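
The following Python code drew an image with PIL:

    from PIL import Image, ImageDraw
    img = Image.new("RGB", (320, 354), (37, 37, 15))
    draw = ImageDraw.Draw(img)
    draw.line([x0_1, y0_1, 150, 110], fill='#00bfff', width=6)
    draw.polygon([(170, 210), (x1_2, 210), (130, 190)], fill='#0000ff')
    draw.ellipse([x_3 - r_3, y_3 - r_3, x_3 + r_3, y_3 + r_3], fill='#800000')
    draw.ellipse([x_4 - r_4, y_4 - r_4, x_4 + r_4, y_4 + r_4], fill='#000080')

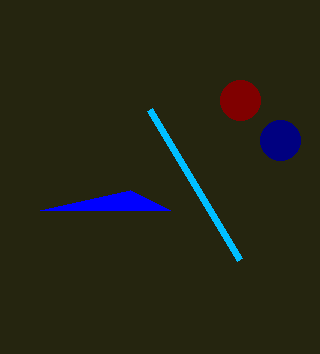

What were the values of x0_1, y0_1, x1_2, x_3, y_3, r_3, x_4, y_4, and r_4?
x0_1 = 240
y0_1 = 260
x1_2 = 40
x_3 = 240
y_3 = 100
r_3 = 20
x_4 = 280
y_4 = 140
r_4 = 20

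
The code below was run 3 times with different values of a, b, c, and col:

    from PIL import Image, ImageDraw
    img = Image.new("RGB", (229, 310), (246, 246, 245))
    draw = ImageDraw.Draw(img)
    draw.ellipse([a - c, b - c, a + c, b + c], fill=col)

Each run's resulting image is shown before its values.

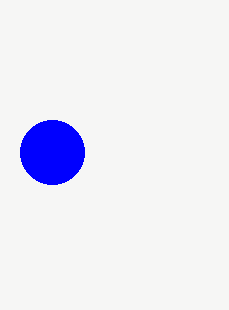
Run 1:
a = 52; b = 152; c = 32; col = 'blue'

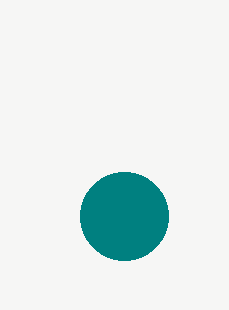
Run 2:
a = 124, b = 216, c = 44, col = 'teal'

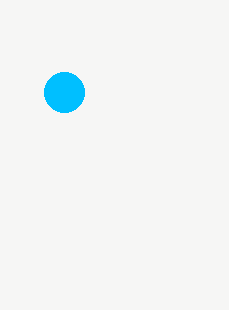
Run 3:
a = 64
b = 92
c = 20
col = 'deepskyblue'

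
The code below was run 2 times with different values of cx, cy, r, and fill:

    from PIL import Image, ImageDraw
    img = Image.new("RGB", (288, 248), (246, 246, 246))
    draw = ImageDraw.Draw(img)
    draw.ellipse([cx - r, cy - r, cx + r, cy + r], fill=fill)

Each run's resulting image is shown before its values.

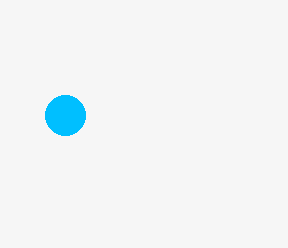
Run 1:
cx = 65, cy = 115, r = 20, fill = 'deepskyblue'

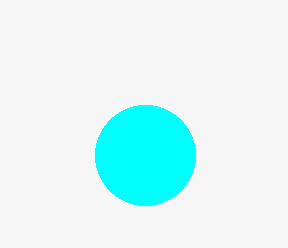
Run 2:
cx = 145; cy = 155; r = 50; fill = 'cyan'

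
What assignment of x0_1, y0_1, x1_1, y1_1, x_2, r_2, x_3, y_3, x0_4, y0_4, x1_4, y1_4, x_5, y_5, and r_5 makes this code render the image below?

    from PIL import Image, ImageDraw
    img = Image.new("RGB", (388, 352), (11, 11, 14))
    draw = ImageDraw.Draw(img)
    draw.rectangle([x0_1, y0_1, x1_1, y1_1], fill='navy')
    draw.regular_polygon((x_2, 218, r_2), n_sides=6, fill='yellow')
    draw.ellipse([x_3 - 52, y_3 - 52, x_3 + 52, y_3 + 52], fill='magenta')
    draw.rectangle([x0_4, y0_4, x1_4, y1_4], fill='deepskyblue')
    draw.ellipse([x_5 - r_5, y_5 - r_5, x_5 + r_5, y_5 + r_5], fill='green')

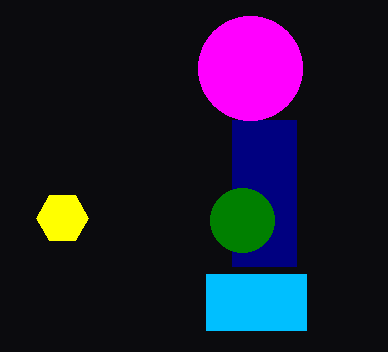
x0_1 = 232
y0_1 = 120
x1_1 = 296
y1_1 = 266
x_2 = 62
r_2 = 26
x_3 = 250
y_3 = 68
x0_4 = 206
y0_4 = 274
x1_4 = 306
y1_4 = 330
x_5 = 242
y_5 = 220
r_5 = 32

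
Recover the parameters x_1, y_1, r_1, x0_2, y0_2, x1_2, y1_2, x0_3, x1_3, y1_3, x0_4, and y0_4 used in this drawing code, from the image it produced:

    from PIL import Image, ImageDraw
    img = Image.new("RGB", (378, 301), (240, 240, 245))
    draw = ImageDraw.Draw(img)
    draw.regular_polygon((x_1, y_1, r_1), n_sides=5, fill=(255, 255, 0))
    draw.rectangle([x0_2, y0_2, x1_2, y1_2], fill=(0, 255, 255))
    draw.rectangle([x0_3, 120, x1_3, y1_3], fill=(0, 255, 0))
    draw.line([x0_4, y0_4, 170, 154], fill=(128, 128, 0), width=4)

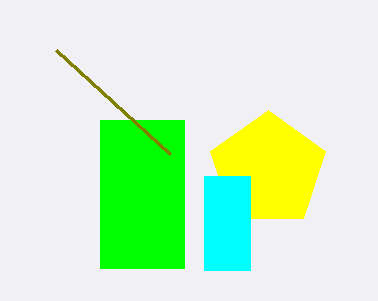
x_1 = 268, y_1 = 170, r_1 = 60, x0_2 = 204, y0_2 = 176, x1_2 = 250, y1_2 = 270, x0_3 = 100, x1_3 = 184, y1_3 = 268, x0_4 = 56, y0_4 = 50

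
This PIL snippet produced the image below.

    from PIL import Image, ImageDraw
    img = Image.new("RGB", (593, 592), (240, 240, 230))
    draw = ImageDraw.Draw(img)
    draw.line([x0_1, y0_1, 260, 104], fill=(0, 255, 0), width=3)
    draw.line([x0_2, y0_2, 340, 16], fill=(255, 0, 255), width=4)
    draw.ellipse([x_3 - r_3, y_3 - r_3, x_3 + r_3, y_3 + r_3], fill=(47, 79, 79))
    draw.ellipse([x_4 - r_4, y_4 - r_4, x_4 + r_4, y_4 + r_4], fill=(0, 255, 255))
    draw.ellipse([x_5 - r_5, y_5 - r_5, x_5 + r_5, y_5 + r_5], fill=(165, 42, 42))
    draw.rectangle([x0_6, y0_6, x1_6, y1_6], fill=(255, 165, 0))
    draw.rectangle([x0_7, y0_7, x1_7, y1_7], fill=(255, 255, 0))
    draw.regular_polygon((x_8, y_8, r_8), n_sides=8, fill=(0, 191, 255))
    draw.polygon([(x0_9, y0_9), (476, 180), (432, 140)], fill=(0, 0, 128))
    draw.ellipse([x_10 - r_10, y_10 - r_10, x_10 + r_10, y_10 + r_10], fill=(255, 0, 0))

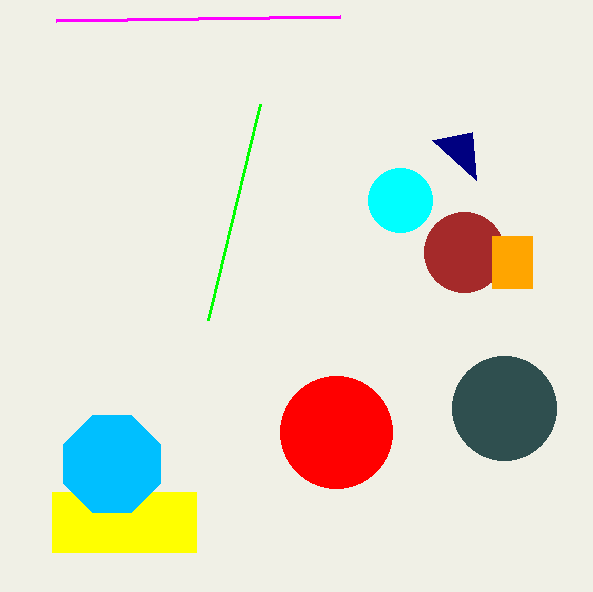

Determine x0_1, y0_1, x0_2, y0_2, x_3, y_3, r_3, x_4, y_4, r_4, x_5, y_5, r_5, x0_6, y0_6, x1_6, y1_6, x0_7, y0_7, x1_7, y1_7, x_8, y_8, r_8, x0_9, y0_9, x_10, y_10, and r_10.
x0_1 = 208; y0_1 = 320; x0_2 = 56; y0_2 = 20; x_3 = 504; y_3 = 408; r_3 = 52; x_4 = 400; y_4 = 200; r_4 = 32; x_5 = 464; y_5 = 252; r_5 = 40; x0_6 = 492; y0_6 = 236; x1_6 = 532; y1_6 = 288; x0_7 = 52; y0_7 = 492; x1_7 = 196; y1_7 = 552; x_8 = 112; y_8 = 464; r_8 = 52; x0_9 = 472; y0_9 = 132; x_10 = 336; y_10 = 432; r_10 = 56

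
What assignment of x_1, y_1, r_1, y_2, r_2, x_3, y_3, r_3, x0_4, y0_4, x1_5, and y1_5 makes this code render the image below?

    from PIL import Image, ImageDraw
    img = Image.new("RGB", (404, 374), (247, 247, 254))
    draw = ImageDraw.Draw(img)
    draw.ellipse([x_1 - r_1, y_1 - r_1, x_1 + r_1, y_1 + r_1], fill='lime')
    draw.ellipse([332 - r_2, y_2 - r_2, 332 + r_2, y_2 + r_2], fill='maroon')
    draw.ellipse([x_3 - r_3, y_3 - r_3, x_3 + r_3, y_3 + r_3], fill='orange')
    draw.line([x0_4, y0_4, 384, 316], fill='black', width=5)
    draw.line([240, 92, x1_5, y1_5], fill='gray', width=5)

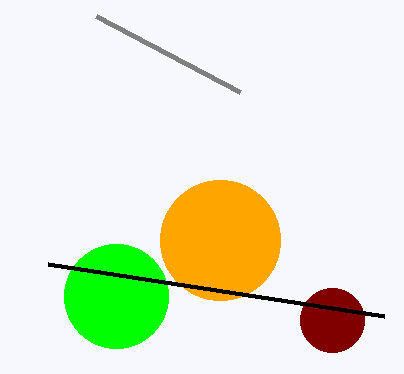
x_1 = 116, y_1 = 296, r_1 = 52, y_2 = 320, r_2 = 32, x_3 = 220, y_3 = 240, r_3 = 60, x0_4 = 48, y0_4 = 264, x1_5 = 96, y1_5 = 16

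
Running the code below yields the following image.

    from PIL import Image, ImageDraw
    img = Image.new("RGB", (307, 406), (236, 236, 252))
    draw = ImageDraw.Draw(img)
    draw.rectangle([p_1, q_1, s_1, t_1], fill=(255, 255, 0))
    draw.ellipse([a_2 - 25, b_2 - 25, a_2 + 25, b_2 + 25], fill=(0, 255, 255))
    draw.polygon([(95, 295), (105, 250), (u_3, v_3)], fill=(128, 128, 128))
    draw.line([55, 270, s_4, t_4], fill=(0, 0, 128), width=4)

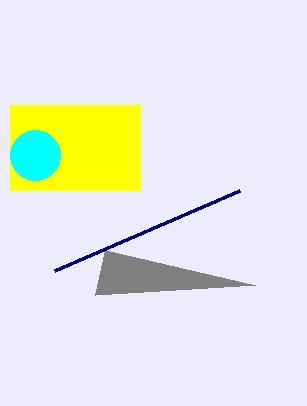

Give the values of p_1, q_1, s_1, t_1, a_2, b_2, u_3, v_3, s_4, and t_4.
p_1 = 10; q_1 = 105; s_1 = 140; t_1 = 190; a_2 = 35; b_2 = 155; u_3 = 255; v_3 = 285; s_4 = 240; t_4 = 190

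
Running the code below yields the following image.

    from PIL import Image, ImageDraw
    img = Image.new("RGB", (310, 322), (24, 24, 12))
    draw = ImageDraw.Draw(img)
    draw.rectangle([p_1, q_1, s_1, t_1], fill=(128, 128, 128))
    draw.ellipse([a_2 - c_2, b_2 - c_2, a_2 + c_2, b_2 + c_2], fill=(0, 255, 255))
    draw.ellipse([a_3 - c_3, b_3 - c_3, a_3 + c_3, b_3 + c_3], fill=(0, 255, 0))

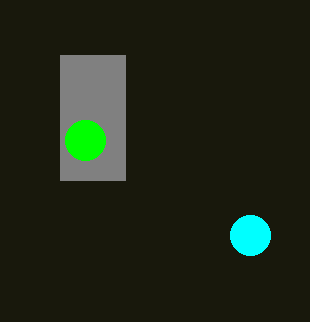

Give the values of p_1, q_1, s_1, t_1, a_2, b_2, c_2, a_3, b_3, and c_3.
p_1 = 60, q_1 = 55, s_1 = 125, t_1 = 180, a_2 = 250, b_2 = 235, c_2 = 20, a_3 = 85, b_3 = 140, c_3 = 20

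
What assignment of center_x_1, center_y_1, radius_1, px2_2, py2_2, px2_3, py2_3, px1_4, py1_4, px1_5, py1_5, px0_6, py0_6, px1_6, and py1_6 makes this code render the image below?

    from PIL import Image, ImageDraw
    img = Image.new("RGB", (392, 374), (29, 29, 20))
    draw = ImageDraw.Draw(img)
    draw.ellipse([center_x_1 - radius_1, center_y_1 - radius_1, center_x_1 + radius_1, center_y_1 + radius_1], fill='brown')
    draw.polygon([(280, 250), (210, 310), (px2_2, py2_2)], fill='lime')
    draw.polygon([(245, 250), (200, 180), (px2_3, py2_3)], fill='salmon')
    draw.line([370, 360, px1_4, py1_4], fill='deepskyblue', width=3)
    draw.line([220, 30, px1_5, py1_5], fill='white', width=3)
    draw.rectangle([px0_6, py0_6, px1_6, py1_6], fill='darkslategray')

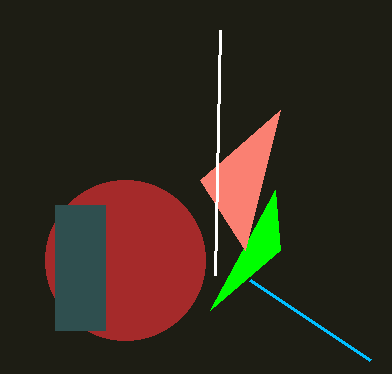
center_x_1 = 125; center_y_1 = 260; radius_1 = 80; px2_2 = 275; py2_2 = 190; px2_3 = 280; py2_3 = 110; px1_4 = 250; py1_4 = 280; px1_5 = 215; py1_5 = 275; px0_6 = 55; py0_6 = 205; px1_6 = 105; py1_6 = 330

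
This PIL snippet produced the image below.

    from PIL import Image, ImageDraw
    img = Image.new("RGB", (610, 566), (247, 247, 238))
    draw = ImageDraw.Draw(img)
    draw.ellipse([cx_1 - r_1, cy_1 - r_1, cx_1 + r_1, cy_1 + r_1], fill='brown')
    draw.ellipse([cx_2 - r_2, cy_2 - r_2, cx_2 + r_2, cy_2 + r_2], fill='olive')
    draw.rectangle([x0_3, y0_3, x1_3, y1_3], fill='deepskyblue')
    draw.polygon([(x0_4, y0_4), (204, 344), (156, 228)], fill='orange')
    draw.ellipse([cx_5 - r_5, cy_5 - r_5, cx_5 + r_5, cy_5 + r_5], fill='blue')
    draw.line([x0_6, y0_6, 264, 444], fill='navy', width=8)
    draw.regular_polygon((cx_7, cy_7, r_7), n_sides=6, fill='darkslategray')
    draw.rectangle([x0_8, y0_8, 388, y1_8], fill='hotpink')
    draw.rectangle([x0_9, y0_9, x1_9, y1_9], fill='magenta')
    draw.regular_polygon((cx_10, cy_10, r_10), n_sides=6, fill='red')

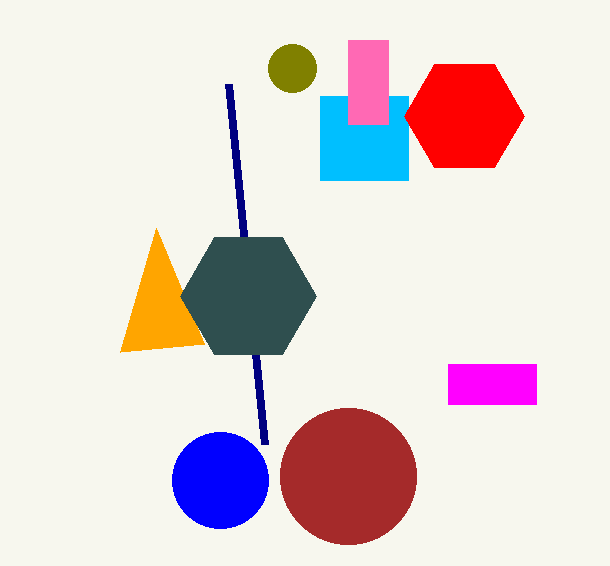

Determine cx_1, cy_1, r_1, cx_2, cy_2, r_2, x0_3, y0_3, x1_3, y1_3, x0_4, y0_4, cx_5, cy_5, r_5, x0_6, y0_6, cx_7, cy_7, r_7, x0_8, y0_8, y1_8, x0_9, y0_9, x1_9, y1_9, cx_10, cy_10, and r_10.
cx_1 = 348; cy_1 = 476; r_1 = 68; cx_2 = 292; cy_2 = 68; r_2 = 24; x0_3 = 320; y0_3 = 96; x1_3 = 408; y1_3 = 180; x0_4 = 120; y0_4 = 352; cx_5 = 220; cy_5 = 480; r_5 = 48; x0_6 = 228; y0_6 = 84; cx_7 = 248; cy_7 = 296; r_7 = 68; x0_8 = 348; y0_8 = 40; y1_8 = 124; x0_9 = 448; y0_9 = 364; x1_9 = 536; y1_9 = 404; cx_10 = 464; cy_10 = 116; r_10 = 60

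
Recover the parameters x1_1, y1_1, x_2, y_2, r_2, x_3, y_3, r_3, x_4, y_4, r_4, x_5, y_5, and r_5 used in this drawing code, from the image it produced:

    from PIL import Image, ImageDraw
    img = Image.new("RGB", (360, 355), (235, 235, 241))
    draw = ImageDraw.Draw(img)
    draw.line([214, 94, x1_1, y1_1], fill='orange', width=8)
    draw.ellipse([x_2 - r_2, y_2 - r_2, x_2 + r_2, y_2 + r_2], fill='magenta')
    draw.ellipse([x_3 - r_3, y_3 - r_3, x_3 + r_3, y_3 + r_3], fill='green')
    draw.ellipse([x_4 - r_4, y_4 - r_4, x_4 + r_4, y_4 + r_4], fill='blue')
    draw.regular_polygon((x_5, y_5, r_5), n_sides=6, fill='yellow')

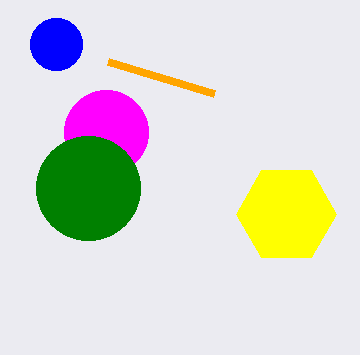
x1_1 = 108
y1_1 = 62
x_2 = 106
y_2 = 132
r_2 = 42
x_3 = 88
y_3 = 188
r_3 = 52
x_4 = 56
y_4 = 44
r_4 = 26
x_5 = 286
y_5 = 214
r_5 = 50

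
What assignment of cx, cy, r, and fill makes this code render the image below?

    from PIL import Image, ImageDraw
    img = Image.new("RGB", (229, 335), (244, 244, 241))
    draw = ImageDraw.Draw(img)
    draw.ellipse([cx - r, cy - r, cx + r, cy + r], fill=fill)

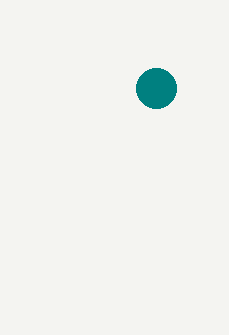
cx = 156; cy = 88; r = 20; fill = 'teal'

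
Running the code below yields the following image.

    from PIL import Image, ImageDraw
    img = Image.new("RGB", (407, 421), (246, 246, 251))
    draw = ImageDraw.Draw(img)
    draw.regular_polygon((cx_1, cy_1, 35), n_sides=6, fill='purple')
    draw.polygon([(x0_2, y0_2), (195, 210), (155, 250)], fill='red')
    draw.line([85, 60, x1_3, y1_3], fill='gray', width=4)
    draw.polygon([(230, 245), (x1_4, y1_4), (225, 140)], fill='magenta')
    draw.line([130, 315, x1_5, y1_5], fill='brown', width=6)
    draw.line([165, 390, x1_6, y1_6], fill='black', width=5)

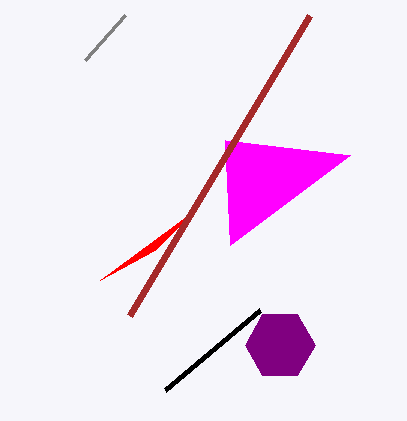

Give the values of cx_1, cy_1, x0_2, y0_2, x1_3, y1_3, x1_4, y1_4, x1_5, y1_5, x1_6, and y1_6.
cx_1 = 280, cy_1 = 345, x0_2 = 100, y0_2 = 280, x1_3 = 125, y1_3 = 15, x1_4 = 350, y1_4 = 155, x1_5 = 310, y1_5 = 15, x1_6 = 260, y1_6 = 310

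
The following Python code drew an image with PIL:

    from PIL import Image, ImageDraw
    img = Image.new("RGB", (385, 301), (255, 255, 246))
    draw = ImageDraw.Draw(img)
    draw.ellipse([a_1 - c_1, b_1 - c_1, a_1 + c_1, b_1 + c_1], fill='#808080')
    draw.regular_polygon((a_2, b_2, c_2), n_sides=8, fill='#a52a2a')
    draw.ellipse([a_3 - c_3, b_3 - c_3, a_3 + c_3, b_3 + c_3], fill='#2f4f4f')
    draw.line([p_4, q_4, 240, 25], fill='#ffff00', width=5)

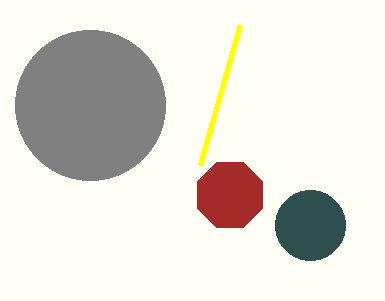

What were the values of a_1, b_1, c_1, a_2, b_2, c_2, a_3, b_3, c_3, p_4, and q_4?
a_1 = 90; b_1 = 105; c_1 = 75; a_2 = 230; b_2 = 195; c_2 = 35; a_3 = 310; b_3 = 225; c_3 = 35; p_4 = 200; q_4 = 165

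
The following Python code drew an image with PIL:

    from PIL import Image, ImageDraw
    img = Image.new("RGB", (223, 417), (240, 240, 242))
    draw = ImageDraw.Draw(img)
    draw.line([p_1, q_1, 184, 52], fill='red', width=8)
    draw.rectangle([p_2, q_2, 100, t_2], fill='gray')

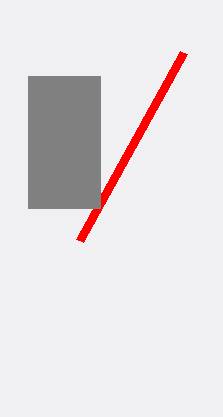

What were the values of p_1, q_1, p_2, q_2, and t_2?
p_1 = 80; q_1 = 240; p_2 = 28; q_2 = 76; t_2 = 208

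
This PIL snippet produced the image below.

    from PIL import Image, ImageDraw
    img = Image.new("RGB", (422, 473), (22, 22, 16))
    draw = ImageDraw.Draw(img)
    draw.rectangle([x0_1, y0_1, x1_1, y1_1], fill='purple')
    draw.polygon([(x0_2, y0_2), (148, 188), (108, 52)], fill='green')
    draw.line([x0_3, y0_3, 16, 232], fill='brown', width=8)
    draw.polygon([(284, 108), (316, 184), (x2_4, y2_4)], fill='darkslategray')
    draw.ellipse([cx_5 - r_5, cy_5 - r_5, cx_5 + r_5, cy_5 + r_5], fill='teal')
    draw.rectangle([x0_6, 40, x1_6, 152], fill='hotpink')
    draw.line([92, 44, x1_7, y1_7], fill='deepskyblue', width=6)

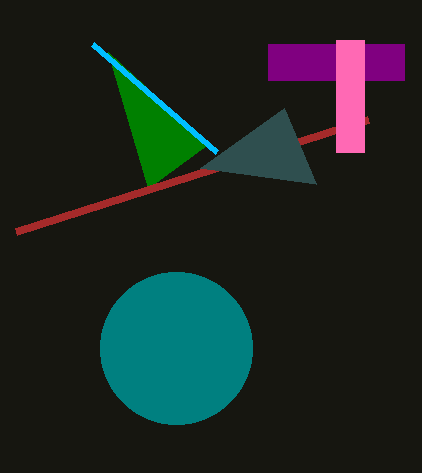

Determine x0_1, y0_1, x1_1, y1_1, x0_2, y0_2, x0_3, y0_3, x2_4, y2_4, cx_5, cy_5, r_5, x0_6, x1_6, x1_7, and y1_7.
x0_1 = 268; y0_1 = 44; x1_1 = 404; y1_1 = 80; x0_2 = 208; y0_2 = 144; x0_3 = 368; y0_3 = 120; x2_4 = 200; y2_4 = 168; cx_5 = 176; cy_5 = 348; r_5 = 76; x0_6 = 336; x1_6 = 364; x1_7 = 216; y1_7 = 152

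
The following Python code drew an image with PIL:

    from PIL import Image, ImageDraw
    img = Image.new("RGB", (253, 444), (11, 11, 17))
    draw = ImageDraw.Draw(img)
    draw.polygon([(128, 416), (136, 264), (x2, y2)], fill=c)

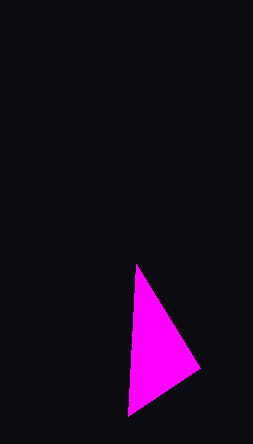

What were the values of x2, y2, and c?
x2 = 200; y2 = 368; c = 'magenta'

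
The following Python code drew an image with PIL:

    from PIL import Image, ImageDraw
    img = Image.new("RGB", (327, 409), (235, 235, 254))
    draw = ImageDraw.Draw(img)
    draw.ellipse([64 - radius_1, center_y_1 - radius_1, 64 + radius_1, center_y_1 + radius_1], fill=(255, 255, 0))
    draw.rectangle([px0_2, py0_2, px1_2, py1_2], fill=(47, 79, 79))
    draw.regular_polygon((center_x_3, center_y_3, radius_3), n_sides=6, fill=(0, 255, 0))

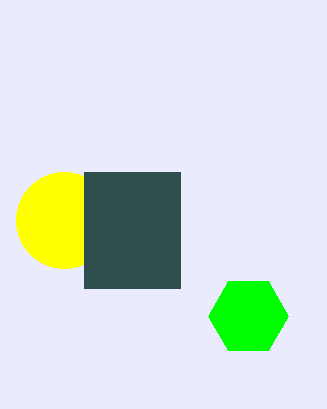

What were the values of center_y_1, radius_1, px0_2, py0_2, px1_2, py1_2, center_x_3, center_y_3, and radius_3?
center_y_1 = 220; radius_1 = 48; px0_2 = 84; py0_2 = 172; px1_2 = 180; py1_2 = 288; center_x_3 = 248; center_y_3 = 316; radius_3 = 40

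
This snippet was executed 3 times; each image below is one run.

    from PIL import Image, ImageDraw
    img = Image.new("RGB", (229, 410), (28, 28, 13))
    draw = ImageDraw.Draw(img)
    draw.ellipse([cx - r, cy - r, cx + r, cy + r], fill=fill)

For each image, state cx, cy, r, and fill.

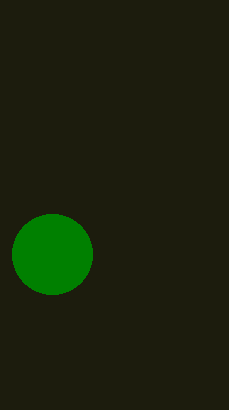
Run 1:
cx = 52, cy = 254, r = 40, fill = 'green'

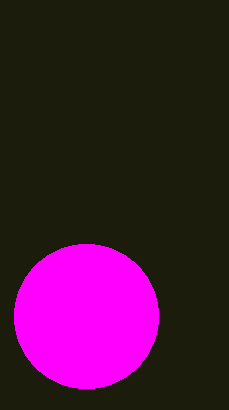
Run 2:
cx = 86, cy = 316, r = 72, fill = 'magenta'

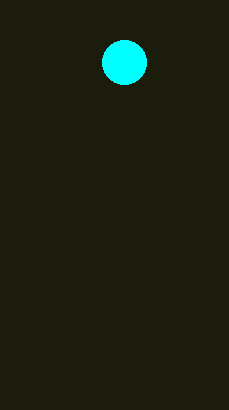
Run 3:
cx = 124
cy = 62
r = 22
fill = 'cyan'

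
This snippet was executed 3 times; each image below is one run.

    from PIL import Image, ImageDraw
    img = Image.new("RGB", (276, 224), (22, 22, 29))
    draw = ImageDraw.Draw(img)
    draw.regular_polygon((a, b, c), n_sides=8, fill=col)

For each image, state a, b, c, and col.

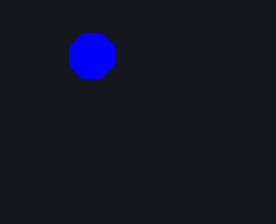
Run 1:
a = 92; b = 56; c = 24; col = 'blue'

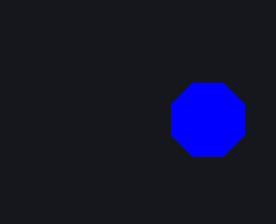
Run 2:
a = 208; b = 120; c = 40; col = 'blue'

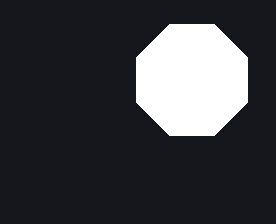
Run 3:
a = 192, b = 80, c = 60, col = 'white'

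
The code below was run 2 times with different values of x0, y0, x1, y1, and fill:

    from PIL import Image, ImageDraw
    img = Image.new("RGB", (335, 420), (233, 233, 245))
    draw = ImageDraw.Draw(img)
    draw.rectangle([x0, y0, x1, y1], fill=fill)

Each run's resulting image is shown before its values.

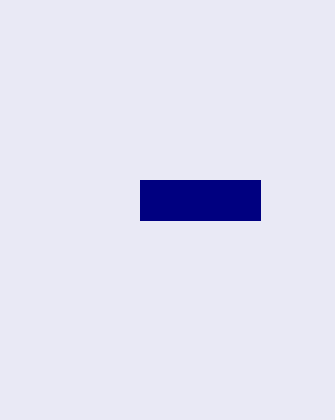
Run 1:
x0 = 140, y0 = 180, x1 = 260, y1 = 220, fill = 'navy'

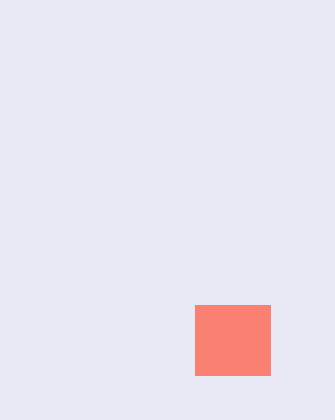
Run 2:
x0 = 195; y0 = 305; x1 = 270; y1 = 375; fill = 'salmon'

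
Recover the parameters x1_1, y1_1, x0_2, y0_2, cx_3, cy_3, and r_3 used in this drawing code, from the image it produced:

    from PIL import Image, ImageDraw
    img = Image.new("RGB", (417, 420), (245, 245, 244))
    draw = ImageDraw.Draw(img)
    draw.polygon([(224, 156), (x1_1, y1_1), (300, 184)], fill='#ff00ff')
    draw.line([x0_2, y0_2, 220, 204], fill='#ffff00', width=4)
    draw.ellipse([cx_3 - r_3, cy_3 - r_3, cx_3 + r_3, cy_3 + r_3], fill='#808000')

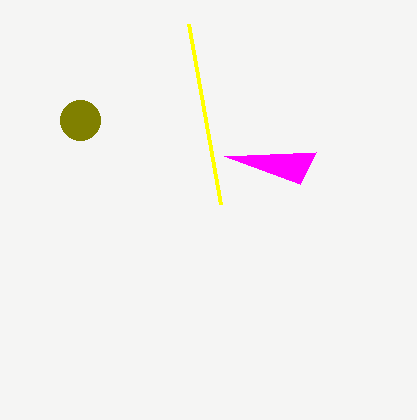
x1_1 = 316; y1_1 = 152; x0_2 = 188; y0_2 = 24; cx_3 = 80; cy_3 = 120; r_3 = 20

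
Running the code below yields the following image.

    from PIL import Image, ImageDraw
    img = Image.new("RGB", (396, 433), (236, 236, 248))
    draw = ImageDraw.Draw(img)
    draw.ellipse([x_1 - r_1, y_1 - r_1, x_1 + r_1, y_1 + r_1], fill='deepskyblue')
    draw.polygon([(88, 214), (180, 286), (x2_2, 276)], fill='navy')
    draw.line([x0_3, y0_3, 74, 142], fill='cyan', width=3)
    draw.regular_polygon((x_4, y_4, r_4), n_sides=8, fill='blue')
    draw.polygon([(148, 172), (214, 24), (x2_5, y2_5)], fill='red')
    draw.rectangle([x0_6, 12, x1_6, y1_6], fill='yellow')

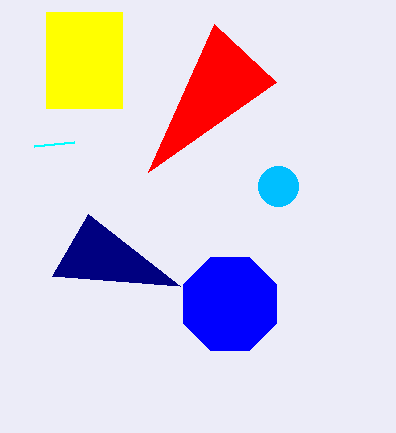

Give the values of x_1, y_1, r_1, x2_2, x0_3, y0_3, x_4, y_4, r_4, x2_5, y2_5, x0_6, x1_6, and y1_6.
x_1 = 278
y_1 = 186
r_1 = 20
x2_2 = 52
x0_3 = 34
y0_3 = 146
x_4 = 230
y_4 = 304
r_4 = 50
x2_5 = 276
y2_5 = 82
x0_6 = 46
x1_6 = 122
y1_6 = 108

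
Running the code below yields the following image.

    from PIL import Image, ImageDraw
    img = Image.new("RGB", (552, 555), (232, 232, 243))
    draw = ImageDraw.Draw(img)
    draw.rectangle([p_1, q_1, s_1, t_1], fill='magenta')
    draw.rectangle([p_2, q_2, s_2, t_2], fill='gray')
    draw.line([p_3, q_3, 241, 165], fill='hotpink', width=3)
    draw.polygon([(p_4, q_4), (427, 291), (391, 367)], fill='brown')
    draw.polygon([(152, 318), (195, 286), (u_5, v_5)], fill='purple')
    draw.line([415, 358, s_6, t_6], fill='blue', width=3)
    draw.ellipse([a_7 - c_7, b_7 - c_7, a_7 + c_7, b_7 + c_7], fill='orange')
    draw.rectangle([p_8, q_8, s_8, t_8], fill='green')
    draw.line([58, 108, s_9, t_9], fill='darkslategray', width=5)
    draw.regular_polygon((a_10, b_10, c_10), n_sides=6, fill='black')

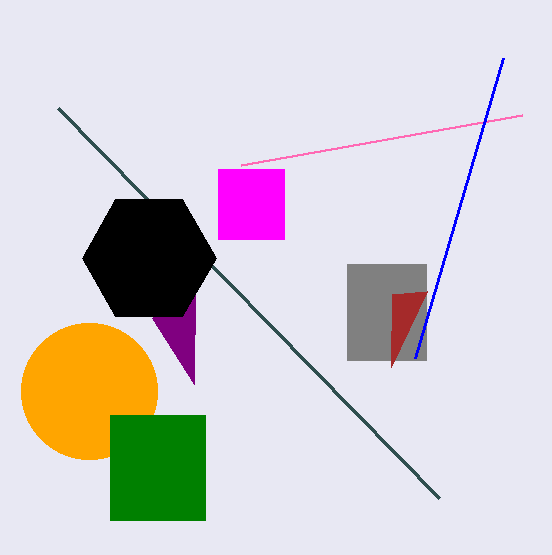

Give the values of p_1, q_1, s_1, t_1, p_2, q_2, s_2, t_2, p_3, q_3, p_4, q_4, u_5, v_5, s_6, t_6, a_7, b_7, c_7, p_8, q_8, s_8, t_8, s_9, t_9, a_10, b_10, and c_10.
p_1 = 218
q_1 = 169
s_1 = 284
t_1 = 239
p_2 = 347
q_2 = 264
s_2 = 426
t_2 = 360
p_3 = 522
q_3 = 115
p_4 = 392
q_4 = 294
u_5 = 194
v_5 = 384
s_6 = 503
t_6 = 58
a_7 = 89
b_7 = 391
c_7 = 68
p_8 = 110
q_8 = 415
s_8 = 205
t_8 = 520
s_9 = 439
t_9 = 498
a_10 = 149
b_10 = 258
c_10 = 67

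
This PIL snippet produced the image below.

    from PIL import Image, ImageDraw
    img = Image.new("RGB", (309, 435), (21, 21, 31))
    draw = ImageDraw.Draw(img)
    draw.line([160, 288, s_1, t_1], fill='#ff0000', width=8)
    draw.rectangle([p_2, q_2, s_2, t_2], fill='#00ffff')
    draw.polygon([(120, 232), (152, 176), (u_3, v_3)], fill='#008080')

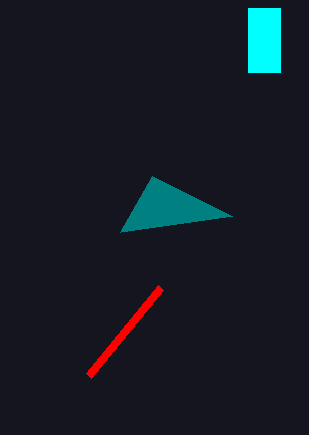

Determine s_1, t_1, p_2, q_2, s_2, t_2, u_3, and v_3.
s_1 = 88; t_1 = 376; p_2 = 248; q_2 = 8; s_2 = 280; t_2 = 72; u_3 = 232; v_3 = 216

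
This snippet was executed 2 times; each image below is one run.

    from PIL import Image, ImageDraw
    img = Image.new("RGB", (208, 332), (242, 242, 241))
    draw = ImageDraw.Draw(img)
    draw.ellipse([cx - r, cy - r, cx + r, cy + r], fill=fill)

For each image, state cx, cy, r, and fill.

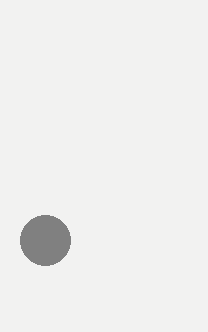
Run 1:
cx = 45, cy = 240, r = 25, fill = 'gray'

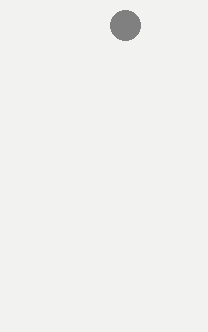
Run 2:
cx = 125
cy = 25
r = 15
fill = 'gray'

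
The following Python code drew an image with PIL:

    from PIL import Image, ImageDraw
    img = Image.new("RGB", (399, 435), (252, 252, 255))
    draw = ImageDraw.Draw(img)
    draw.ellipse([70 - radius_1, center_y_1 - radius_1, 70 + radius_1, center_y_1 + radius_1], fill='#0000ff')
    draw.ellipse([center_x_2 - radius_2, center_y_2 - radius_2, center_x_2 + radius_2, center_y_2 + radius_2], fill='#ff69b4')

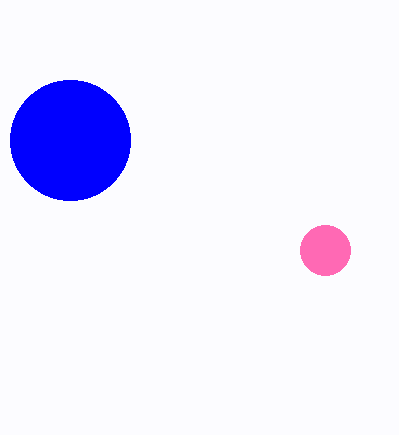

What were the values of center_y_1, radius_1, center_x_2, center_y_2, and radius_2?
center_y_1 = 140; radius_1 = 60; center_x_2 = 325; center_y_2 = 250; radius_2 = 25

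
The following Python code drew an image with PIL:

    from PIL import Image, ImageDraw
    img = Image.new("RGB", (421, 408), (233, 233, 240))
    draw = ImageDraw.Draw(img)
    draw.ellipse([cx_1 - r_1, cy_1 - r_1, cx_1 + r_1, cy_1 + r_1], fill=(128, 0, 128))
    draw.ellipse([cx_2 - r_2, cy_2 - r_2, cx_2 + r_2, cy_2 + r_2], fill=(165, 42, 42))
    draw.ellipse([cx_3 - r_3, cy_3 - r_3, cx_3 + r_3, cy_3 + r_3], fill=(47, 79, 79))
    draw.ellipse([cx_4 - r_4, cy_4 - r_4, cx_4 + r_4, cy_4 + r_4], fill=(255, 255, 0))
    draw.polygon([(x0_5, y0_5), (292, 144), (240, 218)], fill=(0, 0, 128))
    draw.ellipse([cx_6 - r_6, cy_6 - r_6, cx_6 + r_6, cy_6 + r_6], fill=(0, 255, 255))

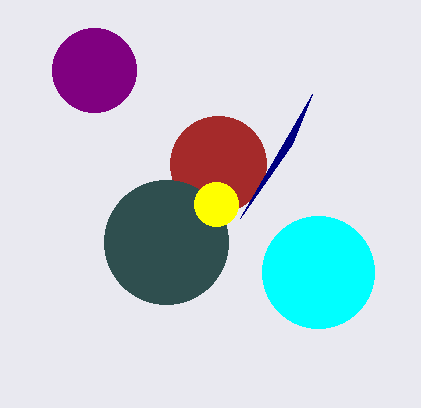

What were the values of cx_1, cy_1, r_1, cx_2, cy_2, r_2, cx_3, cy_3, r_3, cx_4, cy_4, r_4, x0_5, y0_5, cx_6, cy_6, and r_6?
cx_1 = 94; cy_1 = 70; r_1 = 42; cx_2 = 218; cy_2 = 164; r_2 = 48; cx_3 = 166; cy_3 = 242; r_3 = 62; cx_4 = 216; cy_4 = 204; r_4 = 22; x0_5 = 312; y0_5 = 94; cx_6 = 318; cy_6 = 272; r_6 = 56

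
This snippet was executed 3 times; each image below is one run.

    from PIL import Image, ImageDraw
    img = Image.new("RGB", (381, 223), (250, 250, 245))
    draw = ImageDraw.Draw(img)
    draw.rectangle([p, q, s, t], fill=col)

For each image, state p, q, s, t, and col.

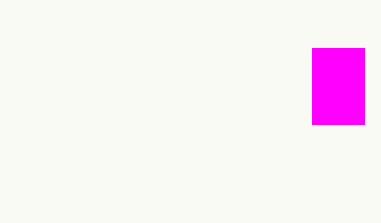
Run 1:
p = 312, q = 48, s = 364, t = 124, col = 'magenta'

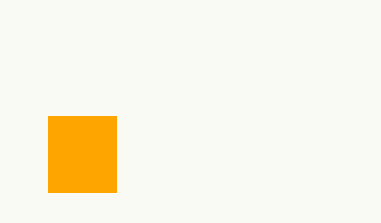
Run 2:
p = 48, q = 116, s = 116, t = 192, col = 'orange'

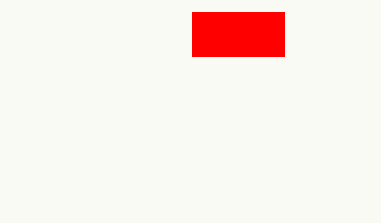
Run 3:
p = 192
q = 12
s = 284
t = 56
col = 'red'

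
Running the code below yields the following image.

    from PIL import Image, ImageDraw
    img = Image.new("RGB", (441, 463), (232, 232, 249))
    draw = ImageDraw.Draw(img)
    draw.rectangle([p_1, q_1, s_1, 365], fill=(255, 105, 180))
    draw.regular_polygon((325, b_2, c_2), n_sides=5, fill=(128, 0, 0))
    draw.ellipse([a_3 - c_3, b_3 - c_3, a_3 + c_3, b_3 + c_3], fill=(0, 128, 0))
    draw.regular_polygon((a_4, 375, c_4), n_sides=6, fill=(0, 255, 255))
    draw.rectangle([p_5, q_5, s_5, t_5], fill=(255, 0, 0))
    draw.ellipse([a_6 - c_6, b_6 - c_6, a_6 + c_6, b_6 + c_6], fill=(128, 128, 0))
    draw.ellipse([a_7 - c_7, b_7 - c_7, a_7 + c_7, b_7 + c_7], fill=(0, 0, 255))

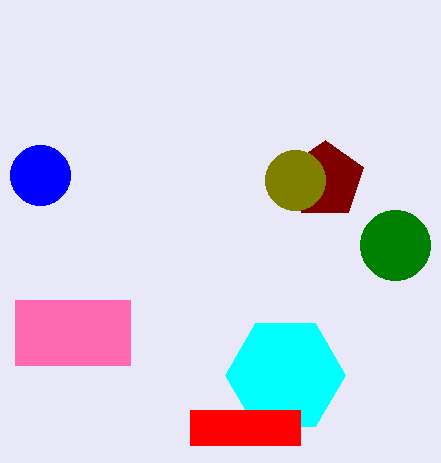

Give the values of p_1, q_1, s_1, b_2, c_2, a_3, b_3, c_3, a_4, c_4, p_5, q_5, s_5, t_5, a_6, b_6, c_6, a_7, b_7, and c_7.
p_1 = 15; q_1 = 300; s_1 = 130; b_2 = 180; c_2 = 40; a_3 = 395; b_3 = 245; c_3 = 35; a_4 = 285; c_4 = 60; p_5 = 190; q_5 = 410; s_5 = 300; t_5 = 445; a_6 = 295; b_6 = 180; c_6 = 30; a_7 = 40; b_7 = 175; c_7 = 30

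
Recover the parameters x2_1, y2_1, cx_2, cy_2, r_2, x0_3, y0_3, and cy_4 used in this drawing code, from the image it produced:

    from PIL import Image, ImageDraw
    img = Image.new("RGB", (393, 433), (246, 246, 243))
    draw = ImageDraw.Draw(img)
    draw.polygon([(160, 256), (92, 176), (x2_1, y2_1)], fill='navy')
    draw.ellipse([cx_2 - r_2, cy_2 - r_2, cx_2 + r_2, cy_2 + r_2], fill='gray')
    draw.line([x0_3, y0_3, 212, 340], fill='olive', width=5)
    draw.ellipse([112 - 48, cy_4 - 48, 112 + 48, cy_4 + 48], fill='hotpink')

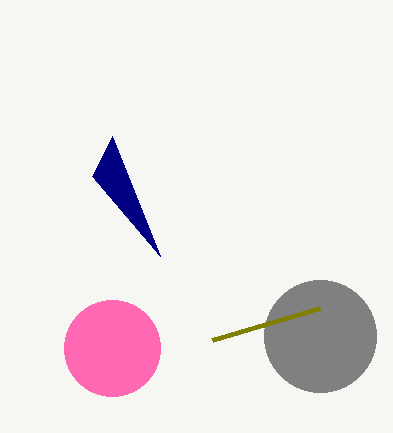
x2_1 = 112; y2_1 = 136; cx_2 = 320; cy_2 = 336; r_2 = 56; x0_3 = 320; y0_3 = 308; cy_4 = 348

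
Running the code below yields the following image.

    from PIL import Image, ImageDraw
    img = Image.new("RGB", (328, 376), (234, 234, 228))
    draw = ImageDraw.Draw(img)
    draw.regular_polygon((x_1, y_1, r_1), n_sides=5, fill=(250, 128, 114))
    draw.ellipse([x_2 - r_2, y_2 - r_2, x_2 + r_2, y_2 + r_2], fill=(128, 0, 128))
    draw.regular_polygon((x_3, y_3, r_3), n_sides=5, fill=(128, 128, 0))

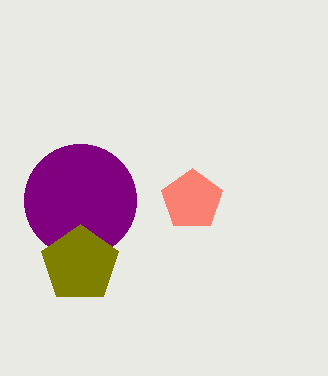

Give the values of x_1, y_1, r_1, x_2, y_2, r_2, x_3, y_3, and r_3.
x_1 = 192
y_1 = 200
r_1 = 32
x_2 = 80
y_2 = 200
r_2 = 56
x_3 = 80
y_3 = 264
r_3 = 40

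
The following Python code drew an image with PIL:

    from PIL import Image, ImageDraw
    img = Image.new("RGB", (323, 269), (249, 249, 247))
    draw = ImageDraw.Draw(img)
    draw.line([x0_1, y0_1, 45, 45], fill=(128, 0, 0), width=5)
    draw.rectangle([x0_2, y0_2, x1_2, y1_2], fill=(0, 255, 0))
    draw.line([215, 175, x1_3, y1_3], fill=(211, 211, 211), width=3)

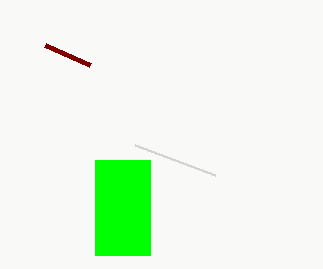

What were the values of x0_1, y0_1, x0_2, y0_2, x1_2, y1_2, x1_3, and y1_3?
x0_1 = 90; y0_1 = 65; x0_2 = 95; y0_2 = 160; x1_2 = 150; y1_2 = 255; x1_3 = 135; y1_3 = 145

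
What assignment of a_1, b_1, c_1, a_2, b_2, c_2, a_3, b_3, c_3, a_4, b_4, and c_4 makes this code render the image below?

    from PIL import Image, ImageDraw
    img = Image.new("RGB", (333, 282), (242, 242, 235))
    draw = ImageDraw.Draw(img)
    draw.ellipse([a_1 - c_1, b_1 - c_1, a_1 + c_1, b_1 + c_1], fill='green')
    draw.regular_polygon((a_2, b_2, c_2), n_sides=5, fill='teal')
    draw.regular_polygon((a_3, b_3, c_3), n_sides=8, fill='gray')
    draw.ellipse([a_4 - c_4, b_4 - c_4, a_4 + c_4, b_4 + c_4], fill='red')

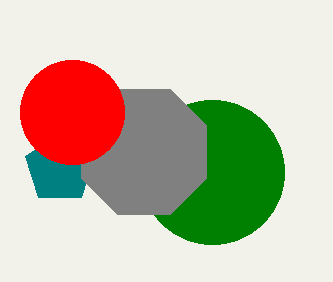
a_1 = 212, b_1 = 172, c_1 = 72, a_2 = 60, b_2 = 168, c_2 = 36, a_3 = 144, b_3 = 152, c_3 = 68, a_4 = 72, b_4 = 112, c_4 = 52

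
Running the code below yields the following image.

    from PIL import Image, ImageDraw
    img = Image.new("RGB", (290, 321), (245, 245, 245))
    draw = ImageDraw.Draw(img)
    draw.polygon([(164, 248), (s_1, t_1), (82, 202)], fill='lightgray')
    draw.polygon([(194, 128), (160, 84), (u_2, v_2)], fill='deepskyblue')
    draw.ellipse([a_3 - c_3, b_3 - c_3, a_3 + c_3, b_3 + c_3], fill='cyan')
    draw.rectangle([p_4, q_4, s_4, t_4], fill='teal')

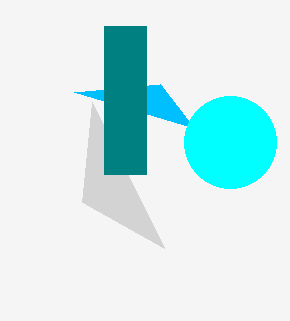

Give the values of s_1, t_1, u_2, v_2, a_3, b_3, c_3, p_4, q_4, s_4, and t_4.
s_1 = 92
t_1 = 102
u_2 = 74
v_2 = 92
a_3 = 230
b_3 = 142
c_3 = 46
p_4 = 104
q_4 = 26
s_4 = 146
t_4 = 174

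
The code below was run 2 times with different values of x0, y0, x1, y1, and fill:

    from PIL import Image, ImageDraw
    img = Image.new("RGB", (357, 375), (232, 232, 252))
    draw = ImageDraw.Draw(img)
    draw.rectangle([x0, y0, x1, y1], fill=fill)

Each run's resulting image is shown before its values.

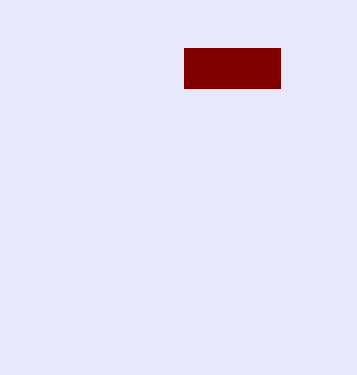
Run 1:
x0 = 184
y0 = 48
x1 = 280
y1 = 88
fill = 'maroon'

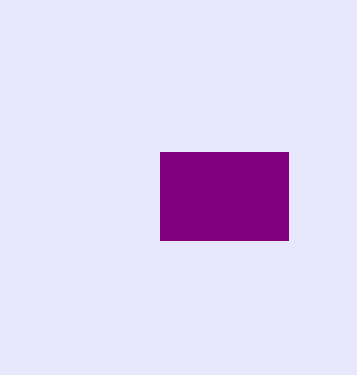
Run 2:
x0 = 160
y0 = 152
x1 = 288
y1 = 240
fill = 'purple'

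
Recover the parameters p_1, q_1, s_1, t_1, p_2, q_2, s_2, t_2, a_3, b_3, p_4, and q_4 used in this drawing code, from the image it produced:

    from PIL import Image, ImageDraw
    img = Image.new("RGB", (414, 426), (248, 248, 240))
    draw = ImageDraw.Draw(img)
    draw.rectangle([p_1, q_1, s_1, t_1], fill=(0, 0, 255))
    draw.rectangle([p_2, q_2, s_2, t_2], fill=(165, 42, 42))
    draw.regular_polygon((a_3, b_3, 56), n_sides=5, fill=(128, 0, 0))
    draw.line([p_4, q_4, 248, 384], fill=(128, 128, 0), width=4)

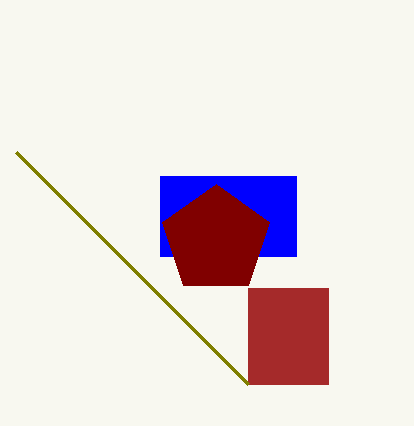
p_1 = 160; q_1 = 176; s_1 = 296; t_1 = 256; p_2 = 248; q_2 = 288; s_2 = 328; t_2 = 384; a_3 = 216; b_3 = 240; p_4 = 16; q_4 = 152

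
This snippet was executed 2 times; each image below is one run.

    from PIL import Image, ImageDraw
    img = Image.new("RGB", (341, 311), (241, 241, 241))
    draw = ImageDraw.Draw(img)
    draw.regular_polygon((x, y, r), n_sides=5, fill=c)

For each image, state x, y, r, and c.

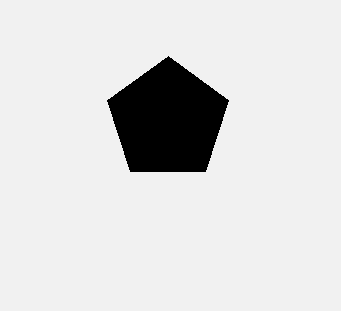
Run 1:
x = 168, y = 120, r = 64, c = 'black'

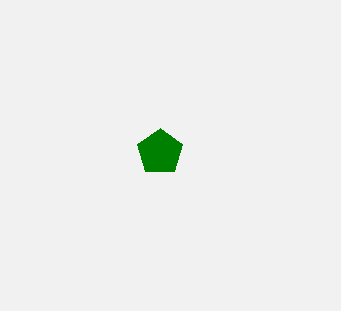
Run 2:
x = 160
y = 152
r = 24
c = 'green'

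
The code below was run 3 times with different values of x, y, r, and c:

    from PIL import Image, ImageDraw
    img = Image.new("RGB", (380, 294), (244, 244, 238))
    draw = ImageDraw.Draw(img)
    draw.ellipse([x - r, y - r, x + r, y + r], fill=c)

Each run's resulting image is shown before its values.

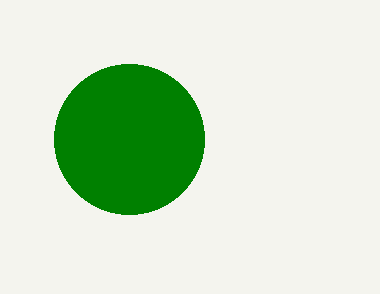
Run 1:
x = 129; y = 139; r = 75; c = 'green'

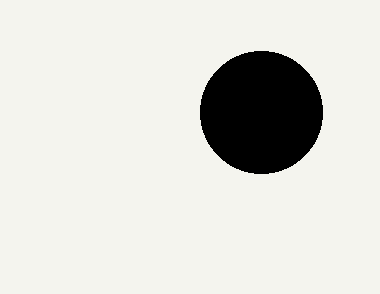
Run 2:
x = 261; y = 112; r = 61; c = 'black'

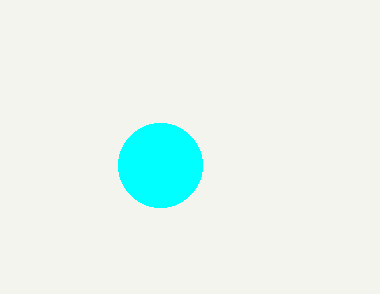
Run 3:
x = 160
y = 165
r = 42
c = 'cyan'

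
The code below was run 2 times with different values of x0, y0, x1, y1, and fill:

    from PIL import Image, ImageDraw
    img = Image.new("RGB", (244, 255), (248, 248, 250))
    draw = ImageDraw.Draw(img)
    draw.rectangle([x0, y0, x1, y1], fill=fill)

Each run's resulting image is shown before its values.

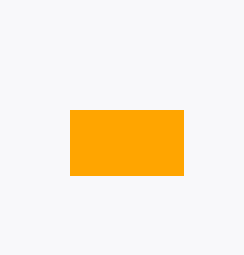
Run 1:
x0 = 70; y0 = 110; x1 = 183; y1 = 175; fill = 'orange'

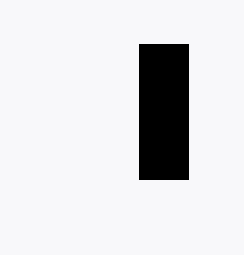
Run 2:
x0 = 139
y0 = 44
x1 = 188
y1 = 179
fill = 'black'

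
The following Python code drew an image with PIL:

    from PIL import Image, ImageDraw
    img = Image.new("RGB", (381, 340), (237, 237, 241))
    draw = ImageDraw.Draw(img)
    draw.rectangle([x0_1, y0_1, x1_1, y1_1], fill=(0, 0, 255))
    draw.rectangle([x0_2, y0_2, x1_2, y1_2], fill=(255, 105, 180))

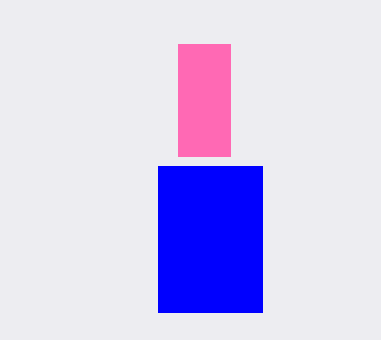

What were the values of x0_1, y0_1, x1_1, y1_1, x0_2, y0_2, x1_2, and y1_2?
x0_1 = 158, y0_1 = 166, x1_1 = 262, y1_1 = 312, x0_2 = 178, y0_2 = 44, x1_2 = 230, y1_2 = 156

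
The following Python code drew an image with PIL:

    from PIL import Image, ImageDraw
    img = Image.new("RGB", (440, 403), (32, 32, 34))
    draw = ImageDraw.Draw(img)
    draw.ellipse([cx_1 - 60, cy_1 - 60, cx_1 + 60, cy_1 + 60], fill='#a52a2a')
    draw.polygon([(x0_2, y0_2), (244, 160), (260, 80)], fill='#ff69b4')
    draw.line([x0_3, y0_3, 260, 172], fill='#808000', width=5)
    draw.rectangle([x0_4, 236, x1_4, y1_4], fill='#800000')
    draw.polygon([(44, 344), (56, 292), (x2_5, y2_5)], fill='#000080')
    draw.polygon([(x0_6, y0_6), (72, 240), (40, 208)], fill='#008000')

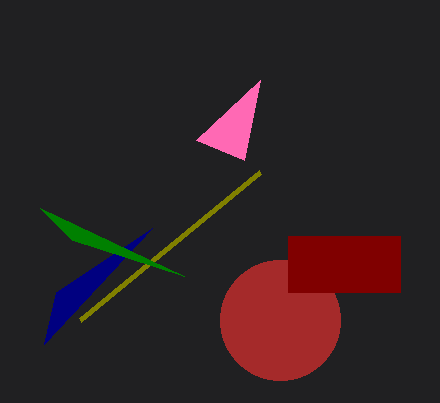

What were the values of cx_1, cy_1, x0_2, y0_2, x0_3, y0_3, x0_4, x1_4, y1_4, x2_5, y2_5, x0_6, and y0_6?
cx_1 = 280
cy_1 = 320
x0_2 = 196
y0_2 = 140
x0_3 = 80
y0_3 = 320
x0_4 = 288
x1_4 = 400
y1_4 = 292
x2_5 = 152
y2_5 = 228
x0_6 = 184
y0_6 = 276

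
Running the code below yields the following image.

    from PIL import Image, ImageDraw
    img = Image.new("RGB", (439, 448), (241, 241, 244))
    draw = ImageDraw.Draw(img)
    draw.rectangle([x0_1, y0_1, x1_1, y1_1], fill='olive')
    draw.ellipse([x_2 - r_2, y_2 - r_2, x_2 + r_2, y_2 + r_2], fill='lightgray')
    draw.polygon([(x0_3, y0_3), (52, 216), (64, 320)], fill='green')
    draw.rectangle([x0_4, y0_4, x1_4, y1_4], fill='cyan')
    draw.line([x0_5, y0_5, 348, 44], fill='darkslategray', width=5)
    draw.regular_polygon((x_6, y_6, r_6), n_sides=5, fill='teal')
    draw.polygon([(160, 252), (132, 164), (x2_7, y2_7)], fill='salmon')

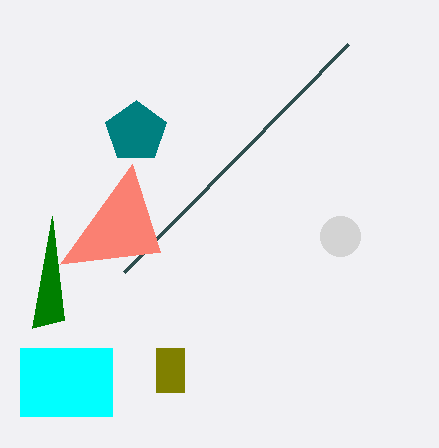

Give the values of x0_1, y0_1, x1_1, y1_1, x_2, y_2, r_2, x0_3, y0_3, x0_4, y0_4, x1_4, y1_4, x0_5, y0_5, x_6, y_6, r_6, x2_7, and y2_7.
x0_1 = 156; y0_1 = 348; x1_1 = 184; y1_1 = 392; x_2 = 340; y_2 = 236; r_2 = 20; x0_3 = 32; y0_3 = 328; x0_4 = 20; y0_4 = 348; x1_4 = 112; y1_4 = 416; x0_5 = 124; y0_5 = 272; x_6 = 136; y_6 = 132; r_6 = 32; x2_7 = 60; y2_7 = 264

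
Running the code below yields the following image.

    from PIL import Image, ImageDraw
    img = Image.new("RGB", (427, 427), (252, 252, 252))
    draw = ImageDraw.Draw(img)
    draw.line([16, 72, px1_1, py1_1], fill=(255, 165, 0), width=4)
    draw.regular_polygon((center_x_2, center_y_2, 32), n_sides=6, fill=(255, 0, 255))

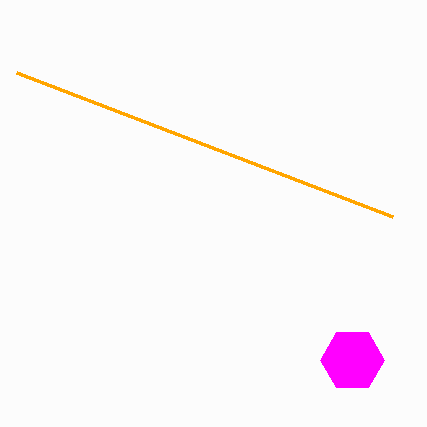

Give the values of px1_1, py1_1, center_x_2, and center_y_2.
px1_1 = 392
py1_1 = 216
center_x_2 = 352
center_y_2 = 360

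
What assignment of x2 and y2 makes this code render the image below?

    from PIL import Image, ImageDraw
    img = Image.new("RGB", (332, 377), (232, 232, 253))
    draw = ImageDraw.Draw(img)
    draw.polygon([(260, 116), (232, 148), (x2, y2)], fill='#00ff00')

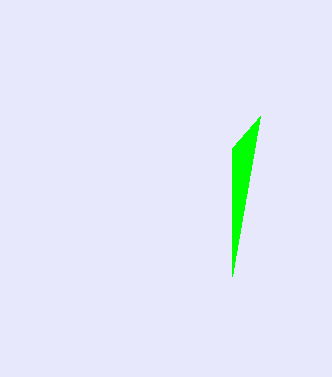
x2 = 232; y2 = 276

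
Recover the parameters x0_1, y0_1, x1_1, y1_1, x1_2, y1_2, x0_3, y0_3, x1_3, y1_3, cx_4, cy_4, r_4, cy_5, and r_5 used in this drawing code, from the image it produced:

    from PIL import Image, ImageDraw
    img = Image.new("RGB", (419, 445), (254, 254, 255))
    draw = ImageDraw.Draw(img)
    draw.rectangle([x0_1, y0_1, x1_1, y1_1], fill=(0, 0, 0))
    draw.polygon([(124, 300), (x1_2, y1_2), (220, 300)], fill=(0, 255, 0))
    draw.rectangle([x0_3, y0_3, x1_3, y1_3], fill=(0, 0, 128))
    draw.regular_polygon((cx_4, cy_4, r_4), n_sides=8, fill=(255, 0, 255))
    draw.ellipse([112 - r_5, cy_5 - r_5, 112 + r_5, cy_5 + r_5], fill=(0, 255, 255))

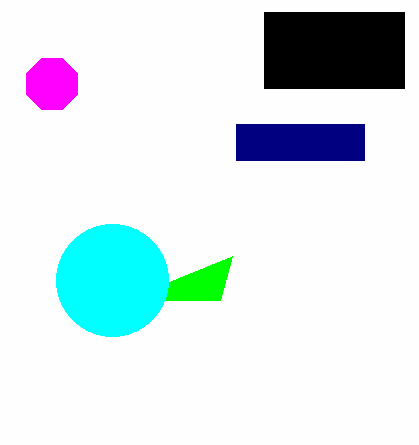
x0_1 = 264, y0_1 = 12, x1_1 = 404, y1_1 = 88, x1_2 = 232, y1_2 = 256, x0_3 = 236, y0_3 = 124, x1_3 = 364, y1_3 = 160, cx_4 = 52, cy_4 = 84, r_4 = 28, cy_5 = 280, r_5 = 56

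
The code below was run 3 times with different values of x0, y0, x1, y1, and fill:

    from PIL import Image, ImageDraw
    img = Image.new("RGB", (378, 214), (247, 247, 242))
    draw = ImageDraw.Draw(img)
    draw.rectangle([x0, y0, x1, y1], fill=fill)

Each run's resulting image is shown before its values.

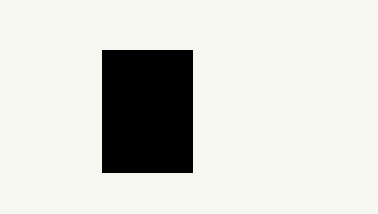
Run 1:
x0 = 102; y0 = 50; x1 = 192; y1 = 172; fill = 'black'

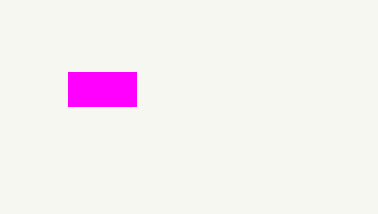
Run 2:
x0 = 68, y0 = 72, x1 = 136, y1 = 106, fill = 'magenta'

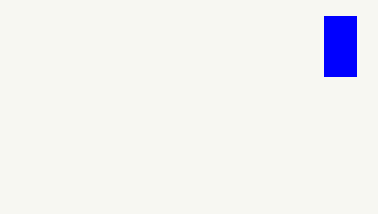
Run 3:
x0 = 324; y0 = 16; x1 = 356; y1 = 76; fill = 'blue'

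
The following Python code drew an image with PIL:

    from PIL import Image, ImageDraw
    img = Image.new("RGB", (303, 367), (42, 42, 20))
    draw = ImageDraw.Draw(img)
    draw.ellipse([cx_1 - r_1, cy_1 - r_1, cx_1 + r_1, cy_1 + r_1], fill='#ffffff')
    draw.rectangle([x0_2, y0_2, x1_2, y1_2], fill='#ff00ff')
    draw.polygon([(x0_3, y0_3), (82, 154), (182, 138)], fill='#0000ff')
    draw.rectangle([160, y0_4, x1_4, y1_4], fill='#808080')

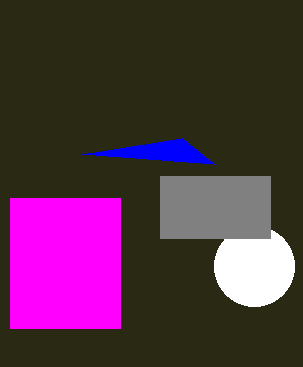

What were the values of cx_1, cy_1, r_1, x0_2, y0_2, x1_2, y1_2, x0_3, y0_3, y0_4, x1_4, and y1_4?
cx_1 = 254, cy_1 = 266, r_1 = 40, x0_2 = 10, y0_2 = 198, x1_2 = 120, y1_2 = 328, x0_3 = 214, y0_3 = 164, y0_4 = 176, x1_4 = 270, y1_4 = 238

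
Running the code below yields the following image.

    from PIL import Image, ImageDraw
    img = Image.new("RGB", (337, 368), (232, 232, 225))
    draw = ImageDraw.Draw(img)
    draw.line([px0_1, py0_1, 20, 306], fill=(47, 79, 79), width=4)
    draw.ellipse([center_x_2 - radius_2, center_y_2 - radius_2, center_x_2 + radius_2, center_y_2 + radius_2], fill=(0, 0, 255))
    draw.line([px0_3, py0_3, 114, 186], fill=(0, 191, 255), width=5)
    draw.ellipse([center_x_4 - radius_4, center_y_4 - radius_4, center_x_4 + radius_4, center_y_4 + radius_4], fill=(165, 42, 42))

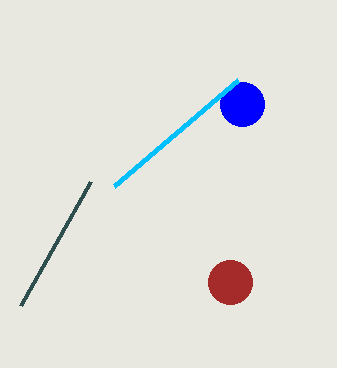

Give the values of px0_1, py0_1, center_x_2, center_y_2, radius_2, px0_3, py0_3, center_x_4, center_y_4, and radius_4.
px0_1 = 90; py0_1 = 182; center_x_2 = 242; center_y_2 = 104; radius_2 = 22; px0_3 = 238; py0_3 = 80; center_x_4 = 230; center_y_4 = 282; radius_4 = 22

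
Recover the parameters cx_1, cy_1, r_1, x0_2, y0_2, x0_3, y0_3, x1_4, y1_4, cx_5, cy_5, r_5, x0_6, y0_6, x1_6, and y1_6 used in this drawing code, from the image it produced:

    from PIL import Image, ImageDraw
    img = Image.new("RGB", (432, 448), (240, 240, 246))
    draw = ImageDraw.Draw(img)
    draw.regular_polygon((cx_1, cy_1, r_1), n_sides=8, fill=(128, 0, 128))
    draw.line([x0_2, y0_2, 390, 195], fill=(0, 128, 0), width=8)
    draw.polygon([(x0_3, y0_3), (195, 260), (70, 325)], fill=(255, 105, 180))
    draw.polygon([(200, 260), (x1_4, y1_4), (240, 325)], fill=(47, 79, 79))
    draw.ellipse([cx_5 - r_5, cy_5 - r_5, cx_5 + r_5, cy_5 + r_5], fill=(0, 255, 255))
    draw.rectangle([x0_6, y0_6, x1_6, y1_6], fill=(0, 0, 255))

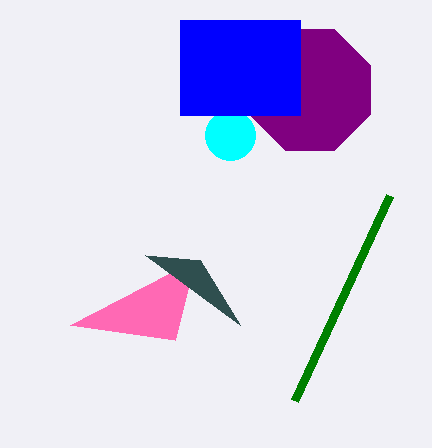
cx_1 = 310
cy_1 = 90
r_1 = 65
x0_2 = 295
y0_2 = 400
x0_3 = 175
y0_3 = 340
x1_4 = 145
y1_4 = 255
cx_5 = 230
cy_5 = 135
r_5 = 25
x0_6 = 180
y0_6 = 20
x1_6 = 300
y1_6 = 115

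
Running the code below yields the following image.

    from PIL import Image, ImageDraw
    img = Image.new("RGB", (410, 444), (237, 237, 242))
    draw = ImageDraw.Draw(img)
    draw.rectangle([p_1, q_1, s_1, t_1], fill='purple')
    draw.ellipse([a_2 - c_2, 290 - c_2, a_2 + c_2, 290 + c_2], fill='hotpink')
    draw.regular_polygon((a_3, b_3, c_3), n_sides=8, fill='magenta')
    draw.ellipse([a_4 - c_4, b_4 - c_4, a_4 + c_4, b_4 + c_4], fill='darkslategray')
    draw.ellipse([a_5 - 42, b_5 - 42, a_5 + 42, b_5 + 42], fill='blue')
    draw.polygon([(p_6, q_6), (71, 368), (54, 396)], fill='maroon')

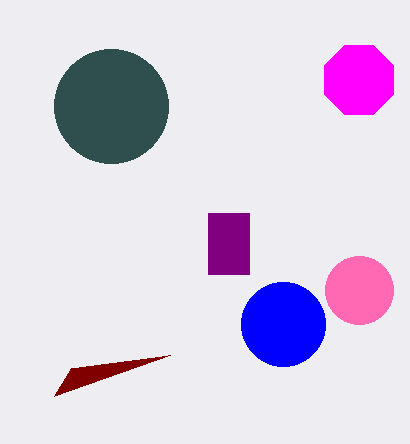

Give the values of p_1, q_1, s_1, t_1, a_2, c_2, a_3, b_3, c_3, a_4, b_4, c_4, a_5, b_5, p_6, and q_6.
p_1 = 208
q_1 = 213
s_1 = 249
t_1 = 274
a_2 = 359
c_2 = 34
a_3 = 359
b_3 = 80
c_3 = 37
a_4 = 111
b_4 = 106
c_4 = 57
a_5 = 283
b_5 = 324
p_6 = 170
q_6 = 355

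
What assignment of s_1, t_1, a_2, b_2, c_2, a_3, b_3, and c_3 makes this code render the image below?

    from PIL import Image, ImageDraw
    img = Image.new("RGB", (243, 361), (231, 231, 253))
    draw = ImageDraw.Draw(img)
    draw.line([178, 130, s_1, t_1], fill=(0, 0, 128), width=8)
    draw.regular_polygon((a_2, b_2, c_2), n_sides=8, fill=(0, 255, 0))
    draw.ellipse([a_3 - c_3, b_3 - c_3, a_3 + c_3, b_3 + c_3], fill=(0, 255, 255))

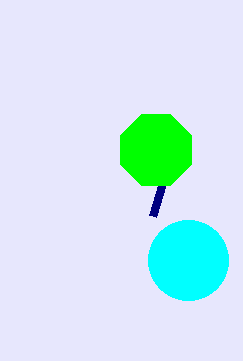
s_1 = 152, t_1 = 216, a_2 = 156, b_2 = 150, c_2 = 38, a_3 = 188, b_3 = 260, c_3 = 40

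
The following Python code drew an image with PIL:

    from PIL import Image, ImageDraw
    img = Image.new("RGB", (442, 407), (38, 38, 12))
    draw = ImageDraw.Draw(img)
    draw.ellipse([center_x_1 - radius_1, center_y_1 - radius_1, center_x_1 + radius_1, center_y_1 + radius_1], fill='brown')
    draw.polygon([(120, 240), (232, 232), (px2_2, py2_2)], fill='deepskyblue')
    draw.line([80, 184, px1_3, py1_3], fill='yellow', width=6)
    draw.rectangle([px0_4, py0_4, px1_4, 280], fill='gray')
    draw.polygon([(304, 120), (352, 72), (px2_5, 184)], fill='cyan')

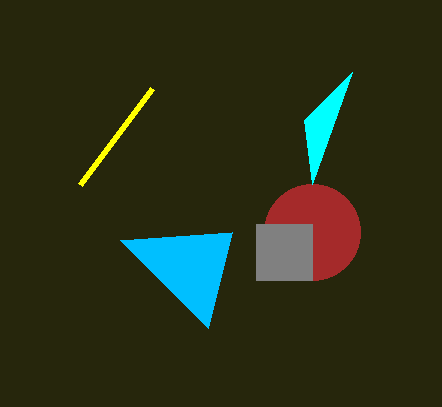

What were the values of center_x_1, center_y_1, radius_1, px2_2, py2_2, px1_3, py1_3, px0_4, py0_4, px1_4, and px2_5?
center_x_1 = 312, center_y_1 = 232, radius_1 = 48, px2_2 = 208, py2_2 = 328, px1_3 = 152, py1_3 = 88, px0_4 = 256, py0_4 = 224, px1_4 = 312, px2_5 = 312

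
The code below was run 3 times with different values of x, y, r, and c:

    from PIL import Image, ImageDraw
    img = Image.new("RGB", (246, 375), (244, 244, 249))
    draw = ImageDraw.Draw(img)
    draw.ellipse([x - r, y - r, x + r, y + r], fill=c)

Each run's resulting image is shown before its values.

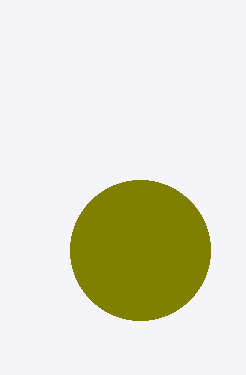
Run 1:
x = 140, y = 250, r = 70, c = 'olive'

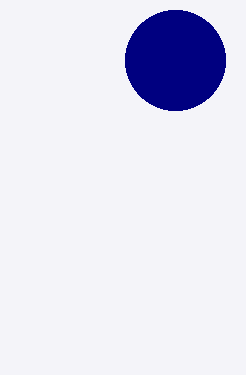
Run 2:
x = 175
y = 60
r = 50
c = 'navy'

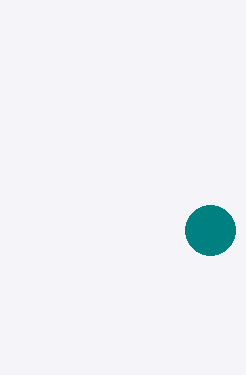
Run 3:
x = 210; y = 230; r = 25; c = 'teal'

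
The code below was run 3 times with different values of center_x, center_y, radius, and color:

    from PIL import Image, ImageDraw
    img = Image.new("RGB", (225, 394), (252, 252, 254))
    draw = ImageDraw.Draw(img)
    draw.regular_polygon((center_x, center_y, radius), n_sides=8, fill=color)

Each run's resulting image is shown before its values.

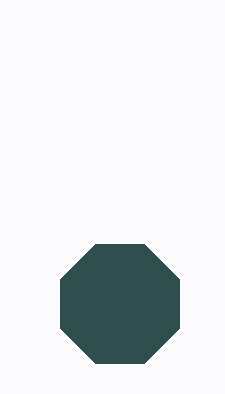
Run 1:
center_x = 120; center_y = 304; radius = 64; color = 'darkslategray'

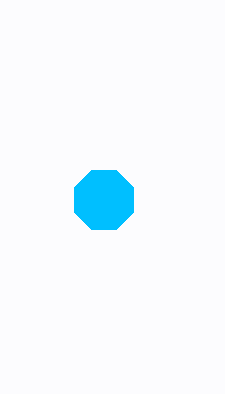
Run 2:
center_x = 104, center_y = 200, radius = 32, color = 'deepskyblue'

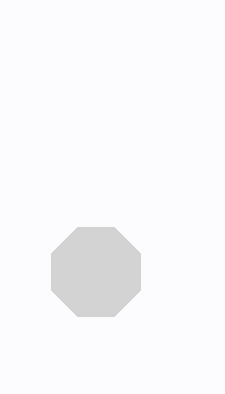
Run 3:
center_x = 96
center_y = 272
radius = 48
color = 'lightgray'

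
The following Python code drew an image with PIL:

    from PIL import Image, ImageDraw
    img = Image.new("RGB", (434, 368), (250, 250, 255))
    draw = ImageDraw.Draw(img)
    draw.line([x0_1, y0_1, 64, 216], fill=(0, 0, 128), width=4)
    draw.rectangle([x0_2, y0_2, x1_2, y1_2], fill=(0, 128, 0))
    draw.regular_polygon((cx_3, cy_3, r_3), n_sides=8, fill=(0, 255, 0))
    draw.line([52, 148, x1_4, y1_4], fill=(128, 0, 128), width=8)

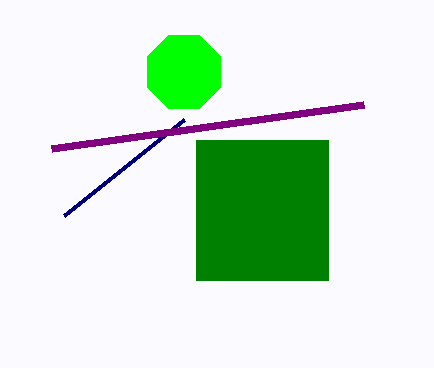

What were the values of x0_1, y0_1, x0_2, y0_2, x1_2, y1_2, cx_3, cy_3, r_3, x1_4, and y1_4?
x0_1 = 184; y0_1 = 120; x0_2 = 196; y0_2 = 140; x1_2 = 328; y1_2 = 280; cx_3 = 184; cy_3 = 72; r_3 = 40; x1_4 = 364; y1_4 = 104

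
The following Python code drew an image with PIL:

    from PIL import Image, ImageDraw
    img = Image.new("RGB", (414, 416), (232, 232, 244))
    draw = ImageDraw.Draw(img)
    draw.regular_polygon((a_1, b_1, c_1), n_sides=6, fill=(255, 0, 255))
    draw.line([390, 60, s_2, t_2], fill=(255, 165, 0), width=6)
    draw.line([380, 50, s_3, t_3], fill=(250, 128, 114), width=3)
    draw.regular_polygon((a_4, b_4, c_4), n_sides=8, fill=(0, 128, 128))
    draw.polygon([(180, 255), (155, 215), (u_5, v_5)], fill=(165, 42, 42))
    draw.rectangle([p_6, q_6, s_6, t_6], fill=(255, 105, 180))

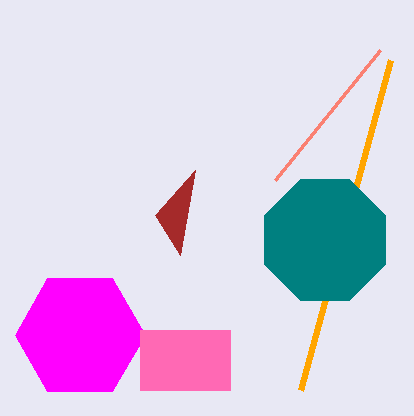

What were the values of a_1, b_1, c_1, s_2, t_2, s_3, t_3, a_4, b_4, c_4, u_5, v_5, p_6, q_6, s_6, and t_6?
a_1 = 80; b_1 = 335; c_1 = 65; s_2 = 300; t_2 = 390; s_3 = 275; t_3 = 180; a_4 = 325; b_4 = 240; c_4 = 65; u_5 = 195; v_5 = 170; p_6 = 140; q_6 = 330; s_6 = 230; t_6 = 390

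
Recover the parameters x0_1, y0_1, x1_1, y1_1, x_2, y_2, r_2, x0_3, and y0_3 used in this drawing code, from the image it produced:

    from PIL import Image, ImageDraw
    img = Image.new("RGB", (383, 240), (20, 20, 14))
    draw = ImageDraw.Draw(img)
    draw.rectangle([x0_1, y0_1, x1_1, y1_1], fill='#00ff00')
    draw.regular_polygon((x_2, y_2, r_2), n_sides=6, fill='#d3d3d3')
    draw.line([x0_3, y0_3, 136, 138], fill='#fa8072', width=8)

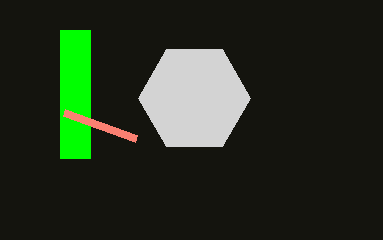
x0_1 = 60; y0_1 = 30; x1_1 = 90; y1_1 = 158; x_2 = 194; y_2 = 98; r_2 = 56; x0_3 = 64; y0_3 = 112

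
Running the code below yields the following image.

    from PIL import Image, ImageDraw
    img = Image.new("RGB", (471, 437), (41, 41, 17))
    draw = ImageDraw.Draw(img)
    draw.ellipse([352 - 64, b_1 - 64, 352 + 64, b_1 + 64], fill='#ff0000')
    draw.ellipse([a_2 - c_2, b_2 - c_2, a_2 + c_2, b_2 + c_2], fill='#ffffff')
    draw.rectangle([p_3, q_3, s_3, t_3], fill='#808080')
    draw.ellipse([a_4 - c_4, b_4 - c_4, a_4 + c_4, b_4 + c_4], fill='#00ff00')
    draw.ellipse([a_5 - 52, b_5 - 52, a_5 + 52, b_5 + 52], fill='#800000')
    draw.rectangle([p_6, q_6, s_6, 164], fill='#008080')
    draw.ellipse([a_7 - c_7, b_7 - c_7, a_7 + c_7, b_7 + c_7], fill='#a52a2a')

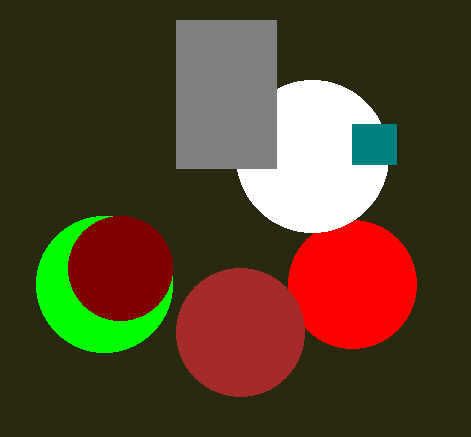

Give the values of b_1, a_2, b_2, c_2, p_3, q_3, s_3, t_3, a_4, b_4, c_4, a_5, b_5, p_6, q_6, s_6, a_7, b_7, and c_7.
b_1 = 284, a_2 = 312, b_2 = 156, c_2 = 76, p_3 = 176, q_3 = 20, s_3 = 276, t_3 = 168, a_4 = 104, b_4 = 284, c_4 = 68, a_5 = 120, b_5 = 268, p_6 = 352, q_6 = 124, s_6 = 396, a_7 = 240, b_7 = 332, c_7 = 64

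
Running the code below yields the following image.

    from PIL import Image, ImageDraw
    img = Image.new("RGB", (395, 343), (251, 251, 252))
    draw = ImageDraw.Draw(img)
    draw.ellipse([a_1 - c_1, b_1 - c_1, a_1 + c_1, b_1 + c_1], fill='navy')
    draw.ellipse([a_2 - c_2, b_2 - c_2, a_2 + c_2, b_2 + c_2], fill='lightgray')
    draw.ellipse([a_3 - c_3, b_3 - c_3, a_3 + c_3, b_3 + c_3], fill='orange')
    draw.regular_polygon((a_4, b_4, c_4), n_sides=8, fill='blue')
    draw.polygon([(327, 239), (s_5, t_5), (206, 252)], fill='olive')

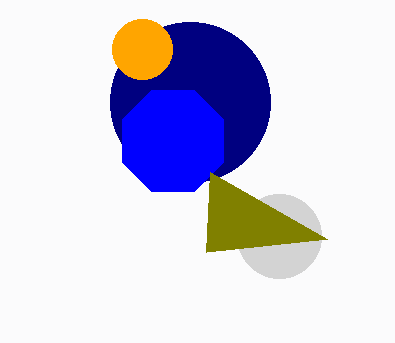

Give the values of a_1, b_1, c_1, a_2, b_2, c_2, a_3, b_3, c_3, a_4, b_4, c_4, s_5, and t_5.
a_1 = 190
b_1 = 102
c_1 = 80
a_2 = 279
b_2 = 236
c_2 = 42
a_3 = 142
b_3 = 49
c_3 = 30
a_4 = 173
b_4 = 141
c_4 = 55
s_5 = 210
t_5 = 172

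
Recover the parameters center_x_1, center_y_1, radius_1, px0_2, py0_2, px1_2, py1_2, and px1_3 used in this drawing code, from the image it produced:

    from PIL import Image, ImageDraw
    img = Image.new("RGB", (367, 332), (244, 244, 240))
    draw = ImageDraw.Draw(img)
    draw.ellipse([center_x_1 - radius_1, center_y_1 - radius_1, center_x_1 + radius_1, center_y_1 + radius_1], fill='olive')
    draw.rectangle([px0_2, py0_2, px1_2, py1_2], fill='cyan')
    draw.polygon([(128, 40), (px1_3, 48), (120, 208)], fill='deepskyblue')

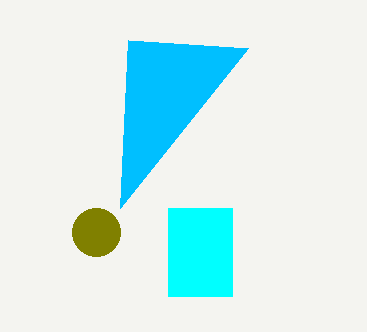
center_x_1 = 96
center_y_1 = 232
radius_1 = 24
px0_2 = 168
py0_2 = 208
px1_2 = 232
py1_2 = 296
px1_3 = 248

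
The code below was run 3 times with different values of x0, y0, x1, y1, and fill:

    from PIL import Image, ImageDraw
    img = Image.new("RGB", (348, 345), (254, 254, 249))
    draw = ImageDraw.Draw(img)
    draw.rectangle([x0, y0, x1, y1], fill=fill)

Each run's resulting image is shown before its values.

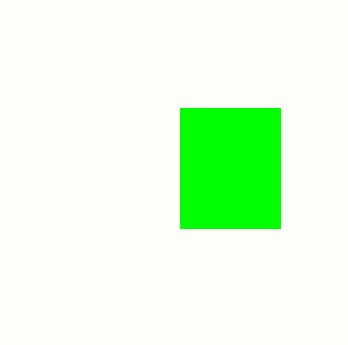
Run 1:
x0 = 180, y0 = 108, x1 = 280, y1 = 228, fill = 'lime'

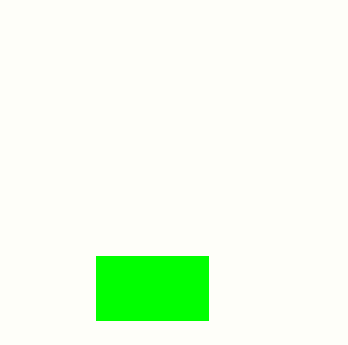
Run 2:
x0 = 96
y0 = 256
x1 = 208
y1 = 320
fill = 'lime'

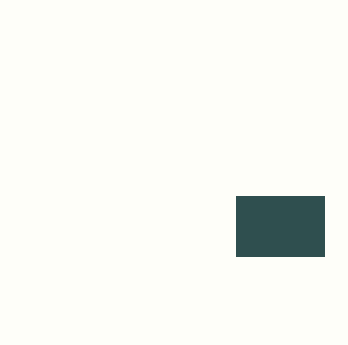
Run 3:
x0 = 236
y0 = 196
x1 = 324
y1 = 256
fill = 'darkslategray'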